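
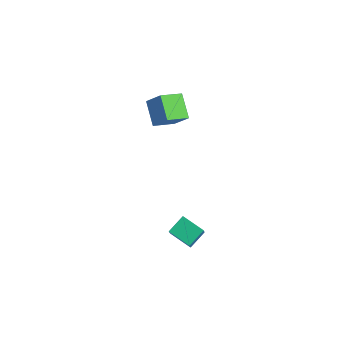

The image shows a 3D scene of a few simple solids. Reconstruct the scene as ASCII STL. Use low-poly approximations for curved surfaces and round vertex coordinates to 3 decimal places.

solid 
facet normal -0.647 -0.172 -0.743
outer loop
vertex -3.905 0.276 2.956
vertex -5.227 0.919 3.96
vertex -3.631 1.742 2.378
endloop
endfacet
facet normal 0.743 -0.361 -0.564
outer loop
vertex -2.653 2.001 3.5
vertex -3.905 0.276 2.956
vertex -3.631 1.742 2.378
endloop
endfacet
facet normal -0.648 -0.171 -0.742
outer loop
vertex -3.631 1.742 2.378
vertex -5.227 0.919 3.96
vertex -4.952 2.385 3.382
endloop
endfacet
facet normal 0.172 0.917 -0.361
outer loop
vertex -4.952 2.385 3.382
vertex -2.653 2.001 3.5
vertex -3.631 1.742 2.378
endloop
endfacet
facet normal -0.172 -0.917 0.361
outer loop
vertex -3.905 0.276 2.956
vertex -4.249 1.178 5.082
vertex -5.227 0.919 3.96
endloop
endfacet
facet normal 0.743 -0.361 -0.563
outer loop
vertex -2.928 0.535 4.078
vertex -3.905 0.276 2.956
vertex -2.653 2.001 3.5
endloop
endfacet
facet normal -0.172 -0.917 0.361
outer loop
vertex -2.928 0.535 4.078
vertex -4.249 1.178 5.082
vertex -3.905 0.276 2.956
endloop
endfacet
facet normal -0.743 0.362 0.564
outer loop
vertex -5.227 0.919 3.96
vertex -4.249 1.178 5.082
vertex -4.952 2.385 3.382
endloop
endfacet
facet normal 0.172 0.917 -0.361
outer loop
vertex -3.975 2.644 4.504
vertex -2.653 2.001 3.5
vertex -4.952 2.385 3.382
endloop
endfacet
facet normal -0.743 0.361 0.564
outer loop
vertex -4.952 2.385 3.382
vertex -4.249 1.178 5.082
vertex -3.975 2.644 4.504
endloop
endfacet
facet normal 0.647 0.171 0.743
outer loop
vertex -3.975 2.644 4.504
vertex -2.928 0.535 4.078
vertex -2.653 2.001 3.5
endloop
endfacet
facet normal 0.648 0.172 0.742
outer loop
vertex -4.249 1.178 5.082
vertex -2.928 0.535 4.078
vertex -3.975 2.644 4.504
endloop
endfacet
facet normal -0.413 0.431 -0.802
outer loop
vertex 2.367 -2.924 1.18
vertex 3.705 -2.585 0.673
vertex 2.413 -4.023 0.565
endloop
endfacet
facet normal -0.910 -0.231 0.345
outer loop
vertex 3.095 -4.735 1.887
vertex 2.367 -2.924 1.18
vertex 2.413 -4.023 0.565
endloop
endfacet
facet normal -0.414 0.432 -0.801
outer loop
vertex 2.413 -4.023 0.565
vertex 3.705 -2.585 0.673
vertex 3.75 -3.683 0.058
endloop
endfacet
facet normal 0.037 -0.872 -0.488
outer loop
vertex 3.75 -3.683 0.058
vertex 3.095 -4.735 1.887
vertex 2.413 -4.023 0.565
endloop
endfacet
facet normal -0.036 0.872 0.488
outer loop
vertex 2.367 -2.924 1.18
vertex 4.387 -3.297 1.995
vertex 3.705 -2.585 0.673
endloop
endfacet
facet normal -0.910 -0.231 0.345
outer loop
vertex 3.05 -3.637 2.502
vertex 2.367 -2.924 1.18
vertex 3.095 -4.735 1.887
endloop
endfacet
facet normal -0.036 0.872 0.489
outer loop
vertex 3.05 -3.637 2.502
vertex 4.387 -3.297 1.995
vertex 2.367 -2.924 1.18
endloop
endfacet
facet normal 0.910 0.231 -0.345
outer loop
vertex 3.705 -2.585 0.673
vertex 4.387 -3.297 1.995
vertex 3.75 -3.683 0.058
endloop
endfacet
facet normal 0.036 -0.872 -0.489
outer loop
vertex 4.433 -4.396 1.38
vertex 3.095 -4.735 1.887
vertex 3.75 -3.683 0.058
endloop
endfacet
facet normal 0.910 0.231 -0.345
outer loop
vertex 3.75 -3.683 0.058
vertex 4.387 -3.297 1.995
vertex 4.433 -4.396 1.38
endloop
endfacet
facet normal 0.413 -0.432 0.802
outer loop
vertex 4.433 -4.396 1.38
vertex 3.05 -3.637 2.502
vertex 3.095 -4.735 1.887
endloop
endfacet
facet normal 0.414 -0.431 0.802
outer loop
vertex 4.387 -3.297 1.995
vertex 3.05 -3.637 2.502
vertex 4.433 -4.396 1.38
endloop
endfacet

endsolid


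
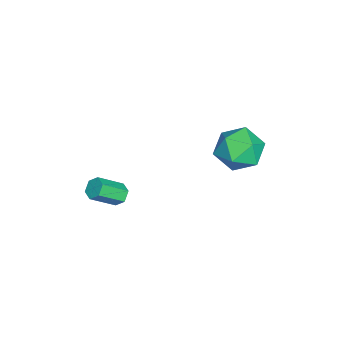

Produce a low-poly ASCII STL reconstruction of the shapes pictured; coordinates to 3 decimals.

solid 
facet normal -0.443 0.653 -0.614
outer loop
vertex -0.503 -0.857 -1.163
vertex -0.897 -0.772 -0.788
vertex -0.443 -0.462 -0.786
endloop
endfacet
facet normal 0.890 0.237 -0.390
outer loop
vertex -0.503 -0.857 -1.163
vertex -0.443 -0.462 -0.786
vertex 0.13 -1.793 -0.286
endloop
endfacet
facet normal 0.889 0.236 -0.392
outer loop
vertex 0.13 -1.793 -0.286
vertex -0.443 -0.462 -0.786
vertex 0.191 -1.397 0.091
endloop
endfacet
facet normal 0.443 -0.653 0.614
outer loop
vertex 0.13 -1.793 -0.286
vertex 0.191 -1.397 0.091
vertex -0.263 -1.708 0.088
endloop
endfacet
facet normal -0.444 0.654 -0.613
outer loop
vertex -0.443 -0.462 -0.786
vertex -0.897 -0.772 -0.788
vertex -0.836 -0.377 -0.411
endloop
endfacet
facet normal 0.541 0.741 0.399
outer loop
vertex -0.443 -0.462 -0.786
vertex -0.836 -0.377 -0.411
vertex 0.191 -1.397 0.091
endloop
endfacet
facet normal 0.541 0.741 0.399
outer loop
vertex 0.191 -1.397 0.091
vertex -0.836 -0.377 -0.411
vertex -0.202 -1.312 0.466
endloop
endfacet
facet normal 0.444 -0.654 0.613
outer loop
vertex 0.191 -1.397 0.091
vertex -0.202 -1.312 0.466
vertex -0.263 -1.708 0.088
endloop
endfacet
facet normal -0.442 0.654 -0.614
outer loop
vertex -0.836 -0.377 -0.411
vertex -0.897 -0.772 -0.788
vertex -1.29 -0.687 -0.414
endloop
endfacet
facet normal -0.349 0.504 0.790
outer loop
vertex -0.836 -0.377 -0.411
vertex -1.29 -0.687 -0.414
vertex -0.202 -1.312 0.466
endloop
endfacet
facet normal -0.350 0.504 0.790
outer loop
vertex -0.202 -1.312 0.466
vertex -1.29 -0.687 -0.414
vertex -0.657 -1.623 0.463
endloop
endfacet
facet normal 0.443 -0.654 0.613
outer loop
vertex -0.202 -1.312 0.466
vertex -0.657 -1.623 0.463
vertex -0.263 -1.708 0.088
endloop
endfacet
facet normal -0.443 0.653 -0.614
outer loop
vertex -1.29 -0.687 -0.414
vertex -0.897 -0.772 -0.788
vertex -1.351 -1.083 -0.791
endloop
endfacet
facet normal -0.890 -0.235 0.391
outer loop
vertex -1.29 -0.687 -0.414
vertex -1.351 -1.083 -0.791
vertex -0.657 -1.623 0.463
endloop
endfacet
facet normal -0.890 -0.237 0.390
outer loop
vertex -0.657 -1.623 0.463
vertex -1.351 -1.083 -0.791
vertex -0.717 -2.018 0.086
endloop
endfacet
facet normal 0.443 -0.653 0.614
outer loop
vertex -0.657 -1.623 0.463
vertex -0.717 -2.018 0.086
vertex -0.263 -1.708 0.088
endloop
endfacet
facet normal -0.444 0.654 -0.613
outer loop
vertex -1.351 -1.083 -0.791
vertex -0.897 -0.772 -0.788
vertex -0.958 -1.168 -1.166
endloop
endfacet
facet normal -0.541 -0.741 -0.399
outer loop
vertex -1.351 -1.083 -0.791
vertex -0.958 -1.168 -1.166
vertex -0.717 -2.018 0.086
endloop
endfacet
facet normal -0.541 -0.741 -0.399
outer loop
vertex -0.717 -2.018 0.086
vertex -0.958 -1.168 -1.166
vertex -0.324 -2.103 -0.289
endloop
endfacet
facet normal 0.444 -0.654 0.613
outer loop
vertex -0.717 -2.018 0.086
vertex -0.324 -2.103 -0.289
vertex -0.263 -1.708 0.088
endloop
endfacet
facet normal -0.443 0.654 -0.613
outer loop
vertex -0.958 -1.168 -1.166
vertex -0.897 -0.772 -0.788
vertex -0.503 -0.857 -1.163
endloop
endfacet
facet normal 0.350 -0.504 -0.790
outer loop
vertex -0.958 -1.168 -1.166
vertex -0.503 -0.857 -1.163
vertex -0.324 -2.103 -0.289
endloop
endfacet
facet normal 0.349 -0.504 -0.790
outer loop
vertex -0.324 -2.103 -0.289
vertex -0.503 -0.857 -1.163
vertex 0.13 -1.793 -0.286
endloop
endfacet
facet normal 0.442 -0.654 0.614
outer loop
vertex -0.324 -2.103 -0.289
vertex 0.13 -1.793 -0.286
vertex -0.263 -1.708 0.088
endloop
endfacet
facet normal -0.804 0.486 0.344
outer loop
vertex -4.365 3.949 0.812
vertex -3.87 4.004 1.891
vertex -3.68 4.875 1.105
endloop
endfacet
facet normal -0.698 0.626 -0.347
outer loop
vertex -4.365 3.949 0.812
vertex -3.68 4.875 1.105
vertex -3.585 4.384 0.028
endloop
endfacet
facet normal -0.711 0.008 -0.703
outer loop
vertex -4.365 3.949 0.812
vertex -3.585 4.384 0.028
vertex -3.716 3.209 0.147
endloop
endfacet
facet normal -0.825 -0.516 -0.231
outer loop
vertex -4.365 3.949 0.812
vertex -3.716 3.209 0.147
vertex -3.892 2.974 1.298
endloop
endfacet
facet normal -0.882 -0.221 0.416
outer loop
vertex -4.365 3.949 0.812
vertex -3.892 2.974 1.298
vertex -3.87 4.004 1.891
endloop
endfacet
facet normal -0.045 0.907 -0.418
outer loop
vertex -3.585 4.384 0.028
vertex -3.68 4.875 1.105
vertex -2.608 4.706 0.622
endloop
endfacet
facet normal -0.216 0.680 0.701
outer loop
vertex -3.68 4.875 1.105
vertex -3.87 4.004 1.891
vertex -2.784 4.471 1.773
endloop
endfacet
facet normal -0.344 -0.463 0.817
outer loop
vertex -3.87 4.004 1.891
vertex -3.892 2.974 1.298
vertex -2.915 3.296 1.892
endloop
endfacet
facet normal -0.252 -0.940 -0.230
outer loop
vertex -3.892 2.974 1.298
vertex -3.716 3.209 0.147
vertex -2.82 2.805 0.815
endloop
endfacet
facet normal -0.068 -0.093 -0.993
outer loop
vertex -3.716 3.209 0.147
vertex -3.585 4.384 0.028
vertex -2.63 3.676 0.029
endloop
endfacet
facet normal 0.825 0.516 0.231
outer loop
vertex -2.135 3.731 1.108
vertex -2.608 4.706 0.622
vertex -2.784 4.471 1.773
endloop
endfacet
facet normal 0.711 -0.008 0.703
outer loop
vertex -2.135 3.731 1.108
vertex -2.784 4.471 1.773
vertex -2.915 3.296 1.892
endloop
endfacet
facet normal 0.698 -0.626 0.347
outer loop
vertex -2.135 3.731 1.108
vertex -2.915 3.296 1.892
vertex -2.82 2.805 0.815
endloop
endfacet
facet normal 0.804 -0.486 -0.344
outer loop
vertex -2.135 3.731 1.108
vertex -2.82 2.805 0.815
vertex -2.63 3.676 0.029
endloop
endfacet
facet normal 0.882 0.221 -0.416
outer loop
vertex -2.135 3.731 1.108
vertex -2.63 3.676 0.029
vertex -2.608 4.706 0.622
endloop
endfacet
facet normal 0.252 0.940 0.230
outer loop
vertex -2.784 4.471 1.773
vertex -2.608 4.706 0.622
vertex -3.68 4.875 1.105
endloop
endfacet
facet normal 0.068 0.093 0.993
outer loop
vertex -2.915 3.296 1.892
vertex -2.784 4.471 1.773
vertex -3.87 4.004 1.891
endloop
endfacet
facet normal 0.045 -0.907 0.418
outer loop
vertex -2.82 2.805 0.815
vertex -2.915 3.296 1.892
vertex -3.892 2.974 1.298
endloop
endfacet
facet normal 0.216 -0.680 -0.701
outer loop
vertex -2.63 3.676 0.029
vertex -2.82 2.805 0.815
vertex -3.716 3.209 0.147
endloop
endfacet
facet normal 0.344 0.463 -0.817
outer loop
vertex -2.608 4.706 0.622
vertex -2.63 3.676 0.029
vertex -3.585 4.384 0.028
endloop
endfacet

endsolid


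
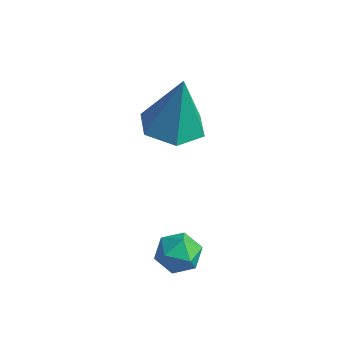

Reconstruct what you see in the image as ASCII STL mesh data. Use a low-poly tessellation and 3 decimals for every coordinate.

solid 
facet normal -0.409 0.289 0.866
outer loop
vertex 0.071 -1.526 0.06
vertex -0.174 -2.2 0.169
vertex 0.481 -2.009 0.415
endloop
endfacet
facet normal 0.174 0.675 0.717
outer loop
vertex 0.071 -1.526 0.06
vertex 0.481 -2.009 0.415
vertex 0.783 -1.566 -0.075
endloop
endfacet
facet normal 0.072 0.994 0.087
outer loop
vertex 0.071 -1.526 0.06
vertex 0.783 -1.566 -0.075
vertex 0.314 -1.484 -0.622
endloop
endfacet
facet normal -0.573 0.805 -0.154
outer loop
vertex 0.071 -1.526 0.06
vertex 0.314 -1.484 -0.622
vertex -0.278 -1.876 -0.471
endloop
endfacet
facet normal -0.870 0.369 0.328
outer loop
vertex 0.071 -1.526 0.06
vertex -0.278 -1.876 -0.471
vertex -0.174 -2.2 0.169
endloop
endfacet
facet normal 0.724 0.227 0.651
outer loop
vertex 0.783 -1.566 -0.075
vertex 0.481 -2.009 0.415
vertex 0.978 -2.264 -0.049
endloop
endfacet
facet normal -0.218 -0.399 0.891
outer loop
vertex 0.481 -2.009 0.415
vertex -0.174 -2.2 0.169
vertex 0.386 -2.656 0.102
endloop
endfacet
facet normal -0.963 -0.268 0.021
outer loop
vertex -0.174 -2.2 0.169
vertex -0.278 -1.876 -0.471
vertex -0.083 -2.574 -0.445
endloop
endfacet
facet normal -0.483 0.438 -0.758
outer loop
vertex -0.278 -1.876 -0.471
vertex 0.314 -1.484 -0.622
vertex 0.219 -2.131 -0.935
endloop
endfacet
facet normal 0.560 0.742 -0.369
outer loop
vertex 0.314 -1.484 -0.622
vertex 0.783 -1.566 -0.075
vertex 0.874 -1.94 -0.689
endloop
endfacet
facet normal 0.573 -0.805 0.154
outer loop
vertex 0.629 -2.614 -0.58
vertex 0.978 -2.264 -0.049
vertex 0.386 -2.656 0.102
endloop
endfacet
facet normal -0.072 -0.994 -0.087
outer loop
vertex 0.629 -2.614 -0.58
vertex 0.386 -2.656 0.102
vertex -0.083 -2.574 -0.445
endloop
endfacet
facet normal -0.174 -0.675 -0.717
outer loop
vertex 0.629 -2.614 -0.58
vertex -0.083 -2.574 -0.445
vertex 0.219 -2.131 -0.935
endloop
endfacet
facet normal 0.409 -0.289 -0.866
outer loop
vertex 0.629 -2.614 -0.58
vertex 0.219 -2.131 -0.935
vertex 0.874 -1.94 -0.689
endloop
endfacet
facet normal 0.870 -0.369 -0.328
outer loop
vertex 0.629 -2.614 -0.58
vertex 0.874 -1.94 -0.689
vertex 0.978 -2.264 -0.049
endloop
endfacet
facet normal 0.483 -0.438 0.758
outer loop
vertex 0.386 -2.656 0.102
vertex 0.978 -2.264 -0.049
vertex 0.481 -2.009 0.415
endloop
endfacet
facet normal -0.560 -0.742 0.369
outer loop
vertex -0.083 -2.574 -0.445
vertex 0.386 -2.656 0.102
vertex -0.174 -2.2 0.169
endloop
endfacet
facet normal -0.724 -0.227 -0.651
outer loop
vertex 0.219 -2.131 -0.935
vertex -0.083 -2.574 -0.445
vertex -0.278 -1.876 -0.471
endloop
endfacet
facet normal 0.218 0.399 -0.891
outer loop
vertex 0.874 -1.94 -0.689
vertex 0.219 -2.131 -0.935
vertex 0.314 -1.484 -0.622
endloop
endfacet
facet normal 0.963 0.268 -0.021
outer loop
vertex 0.978 -2.264 -0.049
vertex 0.874 -1.94 -0.689
vertex 0.783 -1.566 -0.075
endloop
endfacet
facet normal -0.118 -0.102 -0.988
outer loop
vertex -2.005 0.383 1.304
vertex -2.781 1.044 1.328
vertex -1.83 1.38 1.18
endloop
endfacet
facet normal 0.946 -0.129 0.299
outer loop
vertex -2.005 0.383 1.304
vertex -1.83 1.38 1.18
vertex -2.539 1.256 3.372
endloop
endfacet
facet normal -0.117 -0.103 -0.988
outer loop
vertex -1.83 1.38 1.18
vertex -2.781 1.044 1.328
vertex -2.607 2.041 1.203
endloop
endfacet
facet normal 0.632 0.735 0.246
outer loop
vertex -1.83 1.38 1.18
vertex -2.607 2.041 1.203
vertex -2.539 1.256 3.372
endloop
endfacet
facet normal -0.117 -0.103 -0.988
outer loop
vertex -2.607 2.041 1.203
vertex -2.781 1.044 1.328
vertex -3.558 1.704 1.351
endloop
endfacet
facet normal -0.268 0.903 0.335
outer loop
vertex -2.607 2.041 1.203
vertex -3.558 1.704 1.351
vertex -2.539 1.256 3.372
endloop
endfacet
facet normal -0.117 -0.103 -0.988
outer loop
vertex -3.558 1.704 1.351
vertex -2.781 1.044 1.328
vertex -3.733 0.707 1.476
endloop
endfacet
facet normal -0.854 0.210 0.477
outer loop
vertex -3.558 1.704 1.351
vertex -3.733 0.707 1.476
vertex -2.539 1.256 3.372
endloop
endfacet
facet normal -0.117 -0.102 -0.988
outer loop
vertex -3.733 0.707 1.476
vertex -2.781 1.044 1.328
vertex -2.956 0.046 1.452
endloop
endfacet
facet normal -0.540 -0.654 0.530
outer loop
vertex -3.733 0.707 1.476
vertex -2.956 0.046 1.452
vertex -2.539 1.256 3.372
endloop
endfacet
facet normal -0.118 -0.102 -0.988
outer loop
vertex -2.956 0.046 1.452
vertex -2.781 1.044 1.328
vertex -2.005 0.383 1.304
endloop
endfacet
facet normal 0.360 -0.823 0.440
outer loop
vertex -2.956 0.046 1.452
vertex -2.005 0.383 1.304
vertex -2.539 1.256 3.372
endloop
endfacet

endsolid


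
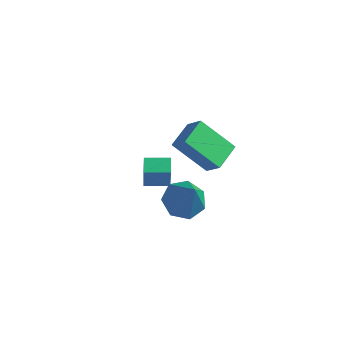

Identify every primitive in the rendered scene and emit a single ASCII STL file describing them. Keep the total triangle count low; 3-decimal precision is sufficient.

solid 
facet normal -0.403 0.280 -0.872
outer loop
vertex -0.625 -1.786 0.21
vertex -1.252 -1.177 0.695
vertex -0.34 -0.977 0.338
endloop
endfacet
facet normal 0.944 -0.319 -0.085
outer loop
vertex -0.625 -1.786 0.21
vertex -0.34 -0.977 0.338
vertex -0.408 -1.763 2.525
endloop
endfacet
facet normal -0.402 0.279 -0.872
outer loop
vertex -0.34 -0.977 0.338
vertex -1.252 -1.177 0.695
vertex -0.742 -0.318 0.734
endloop
endfacet
facet normal 0.884 0.430 0.182
outer loop
vertex -0.34 -0.977 0.338
vertex -0.742 -0.318 0.734
vertex -0.408 -1.763 2.525
endloop
endfacet
facet normal -0.403 0.279 -0.872
outer loop
vertex -0.742 -0.318 0.734
vertex -1.252 -1.177 0.695
vertex -1.528 -0.306 1.101
endloop
endfacet
facet normal 0.278 0.772 0.571
outer loop
vertex -0.742 -0.318 0.734
vertex -1.528 -0.306 1.101
vertex -0.408 -1.763 2.525
endloop
endfacet
facet normal -0.402 0.279 -0.872
outer loop
vertex -1.528 -0.306 1.101
vertex -1.252 -1.177 0.695
vertex -2.107 -0.949 1.162
endloop
endfacet
facet normal -0.417 0.451 0.789
outer loop
vertex -1.528 -0.306 1.101
vertex -2.107 -0.949 1.162
vertex -0.408 -1.763 2.525
endloop
endfacet
facet normal -0.402 0.279 -0.872
outer loop
vertex -2.107 -0.949 1.162
vertex -1.252 -1.177 0.695
vertex -2.042 -1.764 0.871
endloop
endfacet
facet normal -0.680 -0.294 0.672
outer loop
vertex -2.107 -0.949 1.162
vertex -2.042 -1.764 0.871
vertex -0.408 -1.763 2.525
endloop
endfacet
facet normal -0.402 0.280 -0.872
outer loop
vertex -2.042 -1.764 0.871
vertex -1.252 -1.177 0.695
vertex -1.383 -2.137 0.447
endloop
endfacet
facet normal -0.311 -0.899 0.308
outer loop
vertex -2.042 -1.764 0.871
vertex -1.383 -2.137 0.447
vertex -0.408 -1.763 2.525
endloop
endfacet
facet normal -0.402 0.280 -0.872
outer loop
vertex -1.383 -2.137 0.447
vertex -1.252 -1.177 0.695
vertex -0.625 -1.786 0.21
endloop
endfacet
facet normal 0.412 -0.911 -0.030
outer loop
vertex -1.383 -2.137 0.447
vertex -0.625 -1.786 0.21
vertex -0.408 -1.763 2.525
endloop
endfacet
facet normal -0.867 -0.499 0.016
outer loop
vertex -4.09 0.313 -0.274
vertex -4.455 0.957 0.031
vertex -4.525 1.004 -2.252
endloop
endfacet
facet normal 0.456 -0.804 -0.381
outer loop
vertex -3.485 1.603 -2.271
vertex -4.09 0.313 -0.274
vertex -4.525 1.004 -2.252
endloop
endfacet
facet normal -0.866 -0.499 0.016
outer loop
vertex -4.525 1.004 -2.252
vertex -4.455 0.957 0.031
vertex -4.89 1.647 -1.947
endloop
endfacet
facet normal -0.203 0.323 -0.924
outer loop
vertex -4.89 1.647 -1.947
vertex -3.485 1.603 -2.271
vertex -4.525 1.004 -2.252
endloop
endfacet
facet normal 0.203 -0.323 0.924
outer loop
vertex -4.09 0.313 -0.274
vertex -3.415 1.556 0.012
vertex -4.455 0.957 0.031
endloop
endfacet
facet normal 0.457 -0.804 -0.381
outer loop
vertex -3.05 0.913 -0.293
vertex -4.09 0.313 -0.274
vertex -3.485 1.603 -2.271
endloop
endfacet
facet normal 0.203 -0.323 0.924
outer loop
vertex -3.05 0.913 -0.293
vertex -3.415 1.556 0.012
vertex -4.09 0.313 -0.274
endloop
endfacet
facet normal -0.456 0.804 0.381
outer loop
vertex -4.455 0.957 0.031
vertex -3.415 1.556 0.012
vertex -4.89 1.647 -1.947
endloop
endfacet
facet normal -0.203 0.323 -0.924
outer loop
vertex -3.85 2.247 -1.966
vertex -3.485 1.603 -2.271
vertex -4.89 1.647 -1.947
endloop
endfacet
facet normal -0.457 0.804 0.381
outer loop
vertex -4.89 1.647 -1.947
vertex -3.415 1.556 0.012
vertex -3.85 2.247 -1.966
endloop
endfacet
facet normal 0.866 0.499 -0.017
outer loop
vertex -3.85 2.247 -1.966
vertex -3.05 0.913 -0.293
vertex -3.485 1.603 -2.271
endloop
endfacet
facet normal 0.866 0.499 -0.016
outer loop
vertex -3.415 1.556 0.012
vertex -3.05 0.913 -0.293
vertex -3.85 2.247 -1.966
endloop
endfacet
facet normal -0.763 -0.116 0.636
outer loop
vertex -1.36 -0.934 4.706
vertex -1.308 0.37 5.007
vertex -2.109 -0.707 3.85
endloop
endfacet
facet normal -0.039 -0.974 -0.224
outer loop
vertex -0.552 -0.47 2.553
vertex -1.36 -0.934 4.706
vertex -2.109 -0.707 3.85
endloop
endfacet
facet normal -0.763 -0.116 0.636
outer loop
vertex -2.109 -0.707 3.85
vertex -1.308 0.37 5.007
vertex -2.057 0.598 4.15
endloop
endfacet
facet normal -0.645 0.196 -0.739
outer loop
vertex -2.057 0.598 4.15
vertex -0.552 -0.47 2.553
vertex -2.109 -0.707 3.85
endloop
endfacet
facet normal 0.645 -0.196 0.739
outer loop
vertex -1.36 -0.934 4.706
vertex 0.249 0.607 3.71
vertex -1.308 0.37 5.007
endloop
endfacet
facet normal -0.039 -0.974 -0.225
outer loop
vertex 0.197 -0.698 3.41
vertex -1.36 -0.934 4.706
vertex -0.552 -0.47 2.553
endloop
endfacet
facet normal 0.645 -0.196 0.739
outer loop
vertex 0.197 -0.698 3.41
vertex 0.249 0.607 3.71
vertex -1.36 -0.934 4.706
endloop
endfacet
facet normal 0.039 0.974 0.225
outer loop
vertex -1.308 0.37 5.007
vertex 0.249 0.607 3.71
vertex -2.057 0.598 4.15
endloop
endfacet
facet normal -0.645 0.196 -0.739
outer loop
vertex -0.5 0.834 2.854
vertex -0.552 -0.47 2.553
vertex -2.057 0.598 4.15
endloop
endfacet
facet normal 0.039 0.974 0.224
outer loop
vertex -2.057 0.598 4.15
vertex 0.249 0.607 3.71
vertex -0.5 0.834 2.854
endloop
endfacet
facet normal 0.763 0.116 -0.636
outer loop
vertex -0.5 0.834 2.854
vertex 0.197 -0.698 3.41
vertex -0.552 -0.47 2.553
endloop
endfacet
facet normal 0.763 0.116 -0.636
outer loop
vertex 0.249 0.607 3.71
vertex 0.197 -0.698 3.41
vertex -0.5 0.834 2.854
endloop
endfacet

endsolid


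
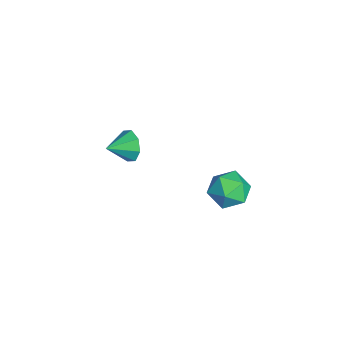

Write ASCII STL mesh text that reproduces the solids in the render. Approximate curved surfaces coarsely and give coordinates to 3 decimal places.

solid 
facet normal -0.396 0.863 -0.314
outer loop
vertex -1.786 -1.63 1.148
vertex -2.048 -2.021 0.404
vertex -2.403 -1.895 1.199
endloop
endfacet
facet normal 0.168 -0.204 0.964
outer loop
vertex -1.786 -1.63 1.148
vertex -2.403 -1.895 1.199
vertex -1.552 -3.099 0.796
endloop
endfacet
facet normal -0.397 0.863 -0.314
outer loop
vertex -2.403 -1.895 1.199
vertex -2.048 -2.021 0.404
vertex -2.812 -2.234 0.784
endloop
endfacet
facet normal -0.361 -0.515 0.777
outer loop
vertex -2.403 -1.895 1.199
vertex -2.812 -2.234 0.784
vertex -1.552 -3.099 0.796
endloop
endfacet
facet normal -0.397 0.863 -0.314
outer loop
vertex -2.812 -2.234 0.784
vertex -2.048 -2.021 0.404
vertex -2.773 -2.448 0.147
endloop
endfacet
facet normal -0.552 -0.800 0.235
outer loop
vertex -2.812 -2.234 0.784
vertex -2.773 -2.448 0.147
vertex -1.552 -3.099 0.796
endloop
endfacet
facet normal -0.397 0.863 -0.314
outer loop
vertex -2.773 -2.448 0.147
vertex -2.048 -2.021 0.404
vertex -2.309 -2.412 -0.34
endloop
endfacet
facet normal -0.292 -0.892 -0.345
outer loop
vertex -2.773 -2.448 0.147
vertex -2.309 -2.412 -0.34
vertex -1.552 -3.099 0.796
endloop
endfacet
facet normal -0.396 0.863 -0.314
outer loop
vertex -2.309 -2.412 -0.34
vertex -2.048 -2.021 0.404
vertex -1.692 -2.147 -0.391
endloop
endfacet
facet normal 0.265 -0.737 -0.622
outer loop
vertex -2.309 -2.412 -0.34
vertex -1.692 -2.147 -0.391
vertex -1.552 -3.099 0.796
endloop
endfacet
facet normal -0.397 0.862 -0.314
outer loop
vertex -1.692 -2.147 -0.391
vertex -2.048 -2.021 0.404
vertex -1.283 -1.808 0.023
endloop
endfacet
facet normal 0.793 -0.426 -0.435
outer loop
vertex -1.692 -2.147 -0.391
vertex -1.283 -1.808 0.023
vertex -1.552 -3.099 0.796
endloop
endfacet
facet normal -0.396 0.863 -0.314
outer loop
vertex -1.283 -1.808 0.023
vertex -2.048 -2.021 0.404
vertex -1.322 -1.594 0.661
endloop
endfacet
facet normal 0.984 -0.141 0.107
outer loop
vertex -1.283 -1.808 0.023
vertex -1.322 -1.594 0.661
vertex -1.552 -3.099 0.796
endloop
endfacet
facet normal -0.396 0.863 -0.314
outer loop
vertex -1.322 -1.594 0.661
vertex -2.048 -2.021 0.404
vertex -1.786 -1.63 1.148
endloop
endfacet
facet normal 0.725 -0.049 0.687
outer loop
vertex -1.322 -1.594 0.661
vertex -1.786 -1.63 1.148
vertex -1.552 -3.099 0.796
endloop
endfacet
facet normal -0.246 0.794 0.556
outer loop
vertex 3.425 2.751 2.676
vertex 2.925 2.143 3.324
vertex 3.913 2.344 3.474
endloop
endfacet
facet normal 0.380 0.897 0.225
outer loop
vertex 3.425 2.751 2.676
vertex 3.913 2.344 3.474
vertex 4.369 2.38 2.562
endloop
endfacet
facet normal 0.271 0.836 -0.478
outer loop
vertex 3.425 2.751 2.676
vertex 4.369 2.38 2.562
vertex 3.661 2.202 1.849
endloop
endfacet
facet normal -0.421 0.696 -0.582
outer loop
vertex 3.425 2.751 2.676
vertex 3.661 2.202 1.849
vertex 2.769 2.056 2.32
endloop
endfacet
facet normal -0.740 0.670 0.057
outer loop
vertex 3.425 2.751 2.676
vertex 2.769 2.056 2.32
vertex 2.925 2.143 3.324
endloop
endfacet
facet normal 0.823 0.375 0.426
outer loop
vertex 4.369 2.38 2.562
vertex 3.913 2.344 3.474
vertex 4.451 1.544 3.14
endloop
endfacet
facet normal -0.188 0.209 0.960
outer loop
vertex 3.913 2.344 3.474
vertex 2.925 2.143 3.324
vertex 3.559 1.398 3.611
endloop
endfacet
facet normal -0.988 0.009 0.153
outer loop
vertex 2.925 2.143 3.324
vertex 2.769 2.056 2.32
vertex 2.851 1.22 2.898
endloop
endfacet
facet normal -0.473 0.049 -0.880
outer loop
vertex 2.769 2.056 2.32
vertex 3.661 2.202 1.849
vertex 3.307 1.256 1.986
endloop
endfacet
facet normal 0.647 0.276 -0.711
outer loop
vertex 3.661 2.202 1.849
vertex 4.369 2.38 2.562
vertex 4.295 1.457 2.136
endloop
endfacet
facet normal 0.421 -0.696 0.582
outer loop
vertex 3.795 0.849 2.784
vertex 4.451 1.544 3.14
vertex 3.559 1.398 3.611
endloop
endfacet
facet normal -0.271 -0.836 0.478
outer loop
vertex 3.795 0.849 2.784
vertex 3.559 1.398 3.611
vertex 2.851 1.22 2.898
endloop
endfacet
facet normal -0.380 -0.897 -0.225
outer loop
vertex 3.795 0.849 2.784
vertex 2.851 1.22 2.898
vertex 3.307 1.256 1.986
endloop
endfacet
facet normal 0.246 -0.794 -0.556
outer loop
vertex 3.795 0.849 2.784
vertex 3.307 1.256 1.986
vertex 4.295 1.457 2.136
endloop
endfacet
facet normal 0.740 -0.670 -0.057
outer loop
vertex 3.795 0.849 2.784
vertex 4.295 1.457 2.136
vertex 4.451 1.544 3.14
endloop
endfacet
facet normal 0.473 -0.049 0.880
outer loop
vertex 3.559 1.398 3.611
vertex 4.451 1.544 3.14
vertex 3.913 2.344 3.474
endloop
endfacet
facet normal -0.647 -0.276 0.711
outer loop
vertex 2.851 1.22 2.898
vertex 3.559 1.398 3.611
vertex 2.925 2.143 3.324
endloop
endfacet
facet normal -0.823 -0.375 -0.426
outer loop
vertex 3.307 1.256 1.986
vertex 2.851 1.22 2.898
vertex 2.769 2.056 2.32
endloop
endfacet
facet normal 0.188 -0.209 -0.960
outer loop
vertex 4.295 1.457 2.136
vertex 3.307 1.256 1.986
vertex 3.661 2.202 1.849
endloop
endfacet
facet normal 0.988 -0.009 -0.153
outer loop
vertex 4.451 1.544 3.14
vertex 4.295 1.457 2.136
vertex 4.369 2.38 2.562
endloop
endfacet

endsolid


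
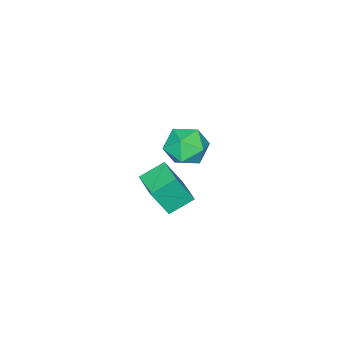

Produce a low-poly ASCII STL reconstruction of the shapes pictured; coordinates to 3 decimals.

solid 
facet normal -0.767 0.454 0.454
outer loop
vertex -1.185 -0.995 -2.561
vertex -0.339 0.311 -2.439
vertex -1.814 -0.434 -4.186
endloop
endfacet
facet normal -0.543 -0.836 -0.079
outer loop
vertex -0.741 -1.071 -4.821
vertex -1.185 -0.995 -2.561
vertex -1.814 -0.434 -4.186
endloop
endfacet
facet normal -0.767 0.454 0.454
outer loop
vertex -1.814 -0.434 -4.186
vertex -0.339 0.311 -2.439
vertex -0.969 0.871 -4.063
endloop
endfacet
facet normal -0.344 0.306 -0.888
outer loop
vertex -0.969 0.871 -4.063
vertex -0.741 -1.071 -4.821
vertex -1.814 -0.434 -4.186
endloop
endfacet
facet normal 0.344 -0.306 0.888
outer loop
vertex -1.185 -0.995 -2.561
vertex 0.734 -0.326 -3.074
vertex -0.339 0.311 -2.439
endloop
endfacet
facet normal -0.542 -0.837 -0.078
outer loop
vertex -0.111 -1.631 -3.197
vertex -1.185 -0.995 -2.561
vertex -0.741 -1.071 -4.821
endloop
endfacet
facet normal 0.344 -0.306 0.888
outer loop
vertex -0.111 -1.631 -3.197
vertex 0.734 -0.326 -3.074
vertex -1.185 -0.995 -2.561
endloop
endfacet
facet normal 0.543 0.836 0.078
outer loop
vertex -0.339 0.311 -2.439
vertex 0.734 -0.326 -3.074
vertex -0.969 0.871 -4.063
endloop
endfacet
facet normal -0.344 0.306 -0.888
outer loop
vertex 0.105 0.235 -4.699
vertex -0.741 -1.071 -4.821
vertex -0.969 0.871 -4.063
endloop
endfacet
facet normal 0.542 0.837 0.079
outer loop
vertex -0.969 0.871 -4.063
vertex 0.734 -0.326 -3.074
vertex 0.105 0.235 -4.699
endloop
endfacet
facet normal 0.767 -0.454 -0.454
outer loop
vertex 0.105 0.235 -4.699
vertex -0.111 -1.631 -3.197
vertex -0.741 -1.071 -4.821
endloop
endfacet
facet normal 0.767 -0.454 -0.454
outer loop
vertex 0.734 -0.326 -3.074
vertex -0.111 -1.631 -3.197
vertex 0.105 0.235 -4.699
endloop
endfacet
facet normal 0.082 0.541 0.837
outer loop
vertex 1.022 2.763 2.001
vertex 0.407 2.021 2.54
vertex 1.505 1.908 2.506
endloop
endfacet
facet normal 0.658 0.622 0.425
outer loop
vertex 1.022 2.763 2.001
vertex 1.505 1.908 2.506
vertex 1.85 2.226 1.506
endloop
endfacet
facet normal 0.442 0.873 -0.208
outer loop
vertex 1.022 2.763 2.001
vertex 1.85 2.226 1.506
vertex 0.965 2.535 0.922
endloop
endfacet
facet normal -0.267 0.946 -0.186
outer loop
vertex 1.022 2.763 2.001
vertex 0.965 2.535 0.922
vertex 0.074 2.409 1.561
endloop
endfacet
facet normal -0.490 0.740 0.460
outer loop
vertex 1.022 2.763 2.001
vertex 0.074 2.409 1.561
vertex 0.407 2.021 2.54
endloop
endfacet
facet normal 0.947 -0.022 0.320
outer loop
vertex 1.85 2.226 1.506
vertex 1.505 1.908 2.506
vertex 1.746 1.151 1.739
endloop
endfacet
facet normal 0.015 -0.154 0.988
outer loop
vertex 1.505 1.908 2.506
vertex 0.407 2.021 2.54
vertex 0.855 1.025 2.378
endloop
endfacet
facet normal -0.911 0.170 0.377
outer loop
vertex 0.407 2.021 2.54
vertex 0.074 2.409 1.561
vertex -0.03 1.334 1.794
endloop
endfacet
facet normal -0.550 0.502 -0.668
outer loop
vertex 0.074 2.409 1.561
vertex 0.965 2.535 0.922
vertex 0.315 1.652 0.794
endloop
endfacet
facet normal 0.598 0.384 -0.704
outer loop
vertex 0.965 2.535 0.922
vertex 1.85 2.226 1.506
vertex 1.413 1.539 0.76
endloop
endfacet
facet normal 0.267 -0.946 0.186
outer loop
vertex 0.798 0.797 1.299
vertex 1.746 1.151 1.739
vertex 0.855 1.025 2.378
endloop
endfacet
facet normal -0.442 -0.873 0.208
outer loop
vertex 0.798 0.797 1.299
vertex 0.855 1.025 2.378
vertex -0.03 1.334 1.794
endloop
endfacet
facet normal -0.658 -0.622 -0.425
outer loop
vertex 0.798 0.797 1.299
vertex -0.03 1.334 1.794
vertex 0.315 1.652 0.794
endloop
endfacet
facet normal -0.082 -0.541 -0.837
outer loop
vertex 0.798 0.797 1.299
vertex 0.315 1.652 0.794
vertex 1.413 1.539 0.76
endloop
endfacet
facet normal 0.490 -0.740 -0.460
outer loop
vertex 0.798 0.797 1.299
vertex 1.413 1.539 0.76
vertex 1.746 1.151 1.739
endloop
endfacet
facet normal 0.550 -0.502 0.668
outer loop
vertex 0.855 1.025 2.378
vertex 1.746 1.151 1.739
vertex 1.505 1.908 2.506
endloop
endfacet
facet normal -0.598 -0.384 0.704
outer loop
vertex -0.03 1.334 1.794
vertex 0.855 1.025 2.378
vertex 0.407 2.021 2.54
endloop
endfacet
facet normal -0.947 0.022 -0.320
outer loop
vertex 0.315 1.652 0.794
vertex -0.03 1.334 1.794
vertex 0.074 2.409 1.561
endloop
endfacet
facet normal -0.015 0.154 -0.988
outer loop
vertex 1.413 1.539 0.76
vertex 0.315 1.652 0.794
vertex 0.965 2.535 0.922
endloop
endfacet
facet normal 0.911 -0.170 -0.377
outer loop
vertex 1.746 1.151 1.739
vertex 1.413 1.539 0.76
vertex 1.85 2.226 1.506
endloop
endfacet

endsolid


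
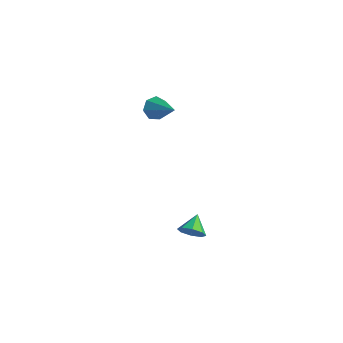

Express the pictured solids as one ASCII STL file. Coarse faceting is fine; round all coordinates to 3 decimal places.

solid 
facet normal 0.545 -0.687 -0.481
outer loop
vertex 4.445 0.753 -0.785
vertex 4.144 0.924 -1.37
vertex 4.699 1.131 -1.037
endloop
endfacet
facet normal 0.301 0.381 0.874
outer loop
vertex 4.445 0.753 -0.785
vertex 4.699 1.131 -1.037
vertex 3.576 1.636 -0.87
endloop
endfacet
facet normal 0.545 -0.686 -0.482
outer loop
vertex 4.699 1.131 -1.037
vertex 4.144 0.924 -1.37
vertex 4.627 1.388 -1.484
endloop
endfacet
facet normal 0.425 0.813 0.399
outer loop
vertex 4.699 1.131 -1.037
vertex 4.627 1.388 -1.484
vertex 3.576 1.636 -0.87
endloop
endfacet
facet normal 0.546 -0.686 -0.481
outer loop
vertex 4.627 1.388 -1.484
vertex 4.144 0.924 -1.37
vertex 4.273 1.373 -1.864
endloop
endfacet
facet normal 0.135 0.977 -0.164
outer loop
vertex 4.627 1.388 -1.484
vertex 4.273 1.373 -1.864
vertex 3.576 1.636 -0.87
endloop
endfacet
facet normal 0.545 -0.686 -0.481
outer loop
vertex 4.273 1.373 -1.864
vertex 4.144 0.924 -1.37
vertex 3.842 1.095 -1.956
endloop
endfacet
facet normal -0.398 0.778 -0.485
outer loop
vertex 4.273 1.373 -1.864
vertex 3.842 1.095 -1.956
vertex 3.576 1.636 -0.87
endloop
endfacet
facet normal 0.547 -0.685 -0.482
outer loop
vertex 3.842 1.095 -1.956
vertex 4.144 0.924 -1.37
vertex 3.589 0.716 -1.704
endloop
endfacet
facet normal -0.866 0.328 -0.376
outer loop
vertex 3.842 1.095 -1.956
vertex 3.589 0.716 -1.704
vertex 3.576 1.636 -0.87
endloop
endfacet
facet normal 0.546 -0.686 -0.481
outer loop
vertex 3.589 0.716 -1.704
vertex 4.144 0.924 -1.37
vertex 3.66 0.459 -1.257
endloop
endfacet
facet normal -0.990 -0.103 0.098
outer loop
vertex 3.589 0.716 -1.704
vertex 3.66 0.459 -1.257
vertex 3.576 1.636 -0.87
endloop
endfacet
facet normal 0.546 -0.685 -0.483
outer loop
vertex 3.66 0.459 -1.257
vertex 4.144 0.924 -1.37
vertex 4.015 0.474 -0.877
endloop
endfacet
facet normal -0.699 -0.268 0.663
outer loop
vertex 3.66 0.459 -1.257
vertex 4.015 0.474 -0.877
vertex 3.576 1.636 -0.87
endloop
endfacet
facet normal 0.547 -0.685 -0.482
outer loop
vertex 4.015 0.474 -0.877
vertex 4.144 0.924 -1.37
vertex 4.445 0.753 -0.785
endloop
endfacet
facet normal -0.166 -0.069 0.984
outer loop
vertex 4.015 0.474 -0.877
vertex 4.445 0.753 -0.785
vertex 3.576 1.636 -0.87
endloop
endfacet
facet normal -0.859 -0.062 -0.508
outer loop
vertex -2.412 3.557 0.711
vertex -2.762 3.536 1.306
vertex -2.581 4.087 0.932
endloop
endfacet
facet normal 0.690 0.455 -0.563
outer loop
vertex -2.412 3.557 0.711
vertex -2.581 4.087 0.932
vertex -1.258 3.644 2.194
endloop
endfacet
facet normal -0.859 -0.062 -0.508
outer loop
vertex -2.581 4.087 0.932
vertex -2.762 3.536 1.306
vertex -2.886 4.203 1.434
endloop
endfacet
facet normal 0.332 0.943 -0.017
outer loop
vertex -2.581 4.087 0.932
vertex -2.886 4.203 1.434
vertex -1.258 3.644 2.194
endloop
endfacet
facet normal -0.859 -0.062 -0.508
outer loop
vertex -2.886 4.203 1.434
vertex -2.762 3.536 1.306
vertex -3.098 3.816 1.84
endloop
endfacet
facet normal -0.060 0.738 0.672
outer loop
vertex -2.886 4.203 1.434
vertex -3.098 3.816 1.84
vertex -1.258 3.644 2.194
endloop
endfacet
facet normal -0.859 -0.063 -0.508
outer loop
vertex -3.098 3.816 1.84
vertex -2.762 3.536 1.306
vertex -3.056 3.218 1.843
endloop
endfacet
facet normal -0.190 -0.008 0.982
outer loop
vertex -3.098 3.816 1.84
vertex -3.056 3.218 1.843
vertex -1.258 3.644 2.194
endloop
endfacet
facet normal -0.860 -0.060 -0.507
outer loop
vertex -3.056 3.218 1.843
vertex -2.762 3.536 1.306
vertex -2.794 2.86 1.441
endloop
endfacet
facet normal 0.041 -0.733 0.679
outer loop
vertex -3.056 3.218 1.843
vertex -2.794 2.86 1.441
vertex -1.258 3.644 2.194
endloop
endfacet
facet normal -0.859 -0.061 -0.508
outer loop
vertex -2.794 2.86 1.441
vertex -2.762 3.536 1.306
vertex -2.507 3.011 0.938
endloop
endfacet
facet normal 0.457 -0.889 -0.006
outer loop
vertex -2.794 2.86 1.441
vertex -2.507 3.011 0.938
vertex -1.258 3.644 2.194
endloop
endfacet
facet normal -0.859 -0.062 -0.508
outer loop
vertex -2.507 3.011 0.938
vertex -2.762 3.536 1.306
vertex -2.412 3.557 0.711
endloop
endfacet
facet normal 0.746 -0.362 -0.559
outer loop
vertex -2.507 3.011 0.938
vertex -2.412 3.557 0.711
vertex -1.258 3.644 2.194
endloop
endfacet

endsolid


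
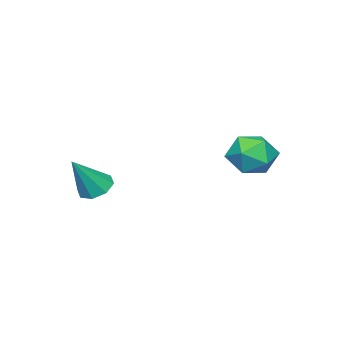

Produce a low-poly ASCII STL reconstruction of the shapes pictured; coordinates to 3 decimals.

solid 
facet normal -0.958 0.239 0.161
outer loop
vertex -1.808 2.233 2.941
vertex -1.623 2.307 3.931
vertex -1.521 3.117 3.336
endloop
endfacet
facet normal -0.745 0.458 -0.484
outer loop
vertex -1.808 2.233 2.941
vertex -1.521 3.117 3.336
vertex -1.137 2.81 2.455
endloop
endfacet
facet normal -0.518 -0.112 -0.848
outer loop
vertex -1.808 2.233 2.941
vertex -1.137 2.81 2.455
vertex -1.002 1.811 2.504
endloop
endfacet
facet normal -0.590 -0.685 -0.428
outer loop
vertex -1.808 2.233 2.941
vertex -1.002 1.811 2.504
vertex -1.302 1.5 3.416
endloop
endfacet
facet normal -0.862 -0.468 0.196
outer loop
vertex -1.808 2.233 2.941
vertex -1.302 1.5 3.416
vertex -1.623 2.307 3.931
endloop
endfacet
facet normal -0.190 0.899 -0.396
outer loop
vertex -1.137 2.81 2.455
vertex -1.521 3.117 3.336
vertex -0.538 3.24 3.144
endloop
endfacet
facet normal -0.534 0.543 0.648
outer loop
vertex -1.521 3.117 3.336
vertex -1.623 2.307 3.931
vertex -0.838 2.929 4.056
endloop
endfacet
facet normal -0.379 -0.600 0.704
outer loop
vertex -1.623 2.307 3.931
vertex -1.302 1.5 3.416
vertex -0.703 1.93 4.105
endloop
endfacet
facet normal 0.059 -0.951 -0.305
outer loop
vertex -1.302 1.5 3.416
vertex -1.002 1.811 2.504
vertex -0.319 1.623 3.224
endloop
endfacet
facet normal 0.176 -0.024 -0.984
outer loop
vertex -1.002 1.811 2.504
vertex -1.137 2.81 2.455
vertex -0.217 2.433 2.629
endloop
endfacet
facet normal 0.590 0.685 0.428
outer loop
vertex -0.032 2.507 3.619
vertex -0.538 3.24 3.144
vertex -0.838 2.929 4.056
endloop
endfacet
facet normal 0.518 0.112 0.848
outer loop
vertex -0.032 2.507 3.619
vertex -0.838 2.929 4.056
vertex -0.703 1.93 4.105
endloop
endfacet
facet normal 0.745 -0.458 0.484
outer loop
vertex -0.032 2.507 3.619
vertex -0.703 1.93 4.105
vertex -0.319 1.623 3.224
endloop
endfacet
facet normal 0.958 -0.239 -0.161
outer loop
vertex -0.032 2.507 3.619
vertex -0.319 1.623 3.224
vertex -0.217 2.433 2.629
endloop
endfacet
facet normal 0.862 0.468 -0.196
outer loop
vertex -0.032 2.507 3.619
vertex -0.217 2.433 2.629
vertex -0.538 3.24 3.144
endloop
endfacet
facet normal -0.059 0.951 0.305
outer loop
vertex -0.838 2.929 4.056
vertex -0.538 3.24 3.144
vertex -1.521 3.117 3.336
endloop
endfacet
facet normal -0.176 0.024 0.984
outer loop
vertex -0.703 1.93 4.105
vertex -0.838 2.929 4.056
vertex -1.623 2.307 3.931
endloop
endfacet
facet normal 0.190 -0.899 0.396
outer loop
vertex -0.319 1.623 3.224
vertex -0.703 1.93 4.105
vertex -1.302 1.5 3.416
endloop
endfacet
facet normal 0.534 -0.543 -0.648
outer loop
vertex -0.217 2.433 2.629
vertex -0.319 1.623 3.224
vertex -1.002 1.811 2.504
endloop
endfacet
facet normal 0.379 0.600 -0.704
outer loop
vertex -0.538 3.24 3.144
vertex -0.217 2.433 2.629
vertex -1.137 2.81 2.455
endloop
endfacet
facet normal -0.568 0.139 -0.811
outer loop
vertex 3.492 -1.189 1.773
vertex 2.936 -1.469 2.114
vertex 3.202 -0.815 2.04
endloop
endfacet
facet normal 0.787 0.617 -0.010
outer loop
vertex 3.492 -1.189 1.773
vertex 3.202 -0.815 2.04
vertex 3.924 -1.711 3.526
endloop
endfacet
facet normal -0.567 0.139 -0.812
outer loop
vertex 3.202 -0.815 2.04
vertex 2.936 -1.469 2.114
vertex 2.756 -0.825 2.35
endloop
endfacet
facet normal 0.260 0.878 0.403
outer loop
vertex 3.202 -0.815 2.04
vertex 2.756 -0.825 2.35
vertex 3.924 -1.711 3.526
endloop
endfacet
facet normal -0.568 0.139 -0.811
outer loop
vertex 2.756 -0.825 2.35
vertex 2.936 -1.469 2.114
vertex 2.416 -1.212 2.522
endloop
endfacet
facet normal -0.300 0.595 0.746
outer loop
vertex 2.756 -0.825 2.35
vertex 2.416 -1.212 2.522
vertex 3.924 -1.711 3.526
endloop
endfacet
facet normal -0.568 0.139 -0.811
outer loop
vertex 2.416 -1.212 2.522
vertex 2.936 -1.469 2.114
vertex 2.38 -1.75 2.455
endloop
endfacet
facet normal -0.568 -0.064 0.821
outer loop
vertex 2.416 -1.212 2.522
vertex 2.38 -1.75 2.455
vertex 3.924 -1.711 3.526
endloop
endfacet
facet normal -0.568 0.139 -0.811
outer loop
vertex 2.38 -1.75 2.455
vertex 2.936 -1.469 2.114
vertex 2.67 -2.124 2.188
endloop
endfacet
facet normal -0.386 -0.715 0.583
outer loop
vertex 2.38 -1.75 2.455
vertex 2.67 -2.124 2.188
vertex 3.924 -1.711 3.526
endloop
endfacet
facet normal -0.567 0.139 -0.812
outer loop
vertex 2.67 -2.124 2.188
vertex 2.936 -1.469 2.114
vertex 3.116 -2.114 1.878
endloop
endfacet
facet normal 0.140 -0.975 0.170
outer loop
vertex 2.67 -2.124 2.188
vertex 3.116 -2.114 1.878
vertex 3.924 -1.711 3.526
endloop
endfacet
facet normal -0.567 0.139 -0.812
outer loop
vertex 3.116 -2.114 1.878
vertex 2.936 -1.469 2.114
vertex 3.457 -1.727 1.706
endloop
endfacet
facet normal 0.699 -0.693 -0.173
outer loop
vertex 3.116 -2.114 1.878
vertex 3.457 -1.727 1.706
vertex 3.924 -1.711 3.526
endloop
endfacet
facet normal -0.567 0.138 -0.812
outer loop
vertex 3.457 -1.727 1.706
vertex 2.936 -1.469 2.114
vertex 3.492 -1.189 1.773
endloop
endfacet
facet normal 0.968 -0.032 -0.248
outer loop
vertex 3.457 -1.727 1.706
vertex 3.492 -1.189 1.773
vertex 3.924 -1.711 3.526
endloop
endfacet

endsolid


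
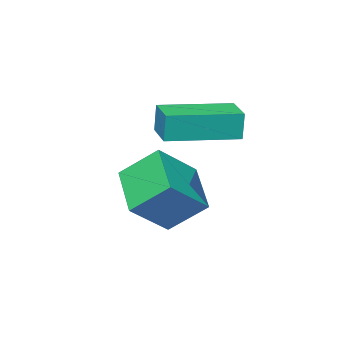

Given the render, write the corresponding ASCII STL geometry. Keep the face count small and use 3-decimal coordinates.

solid 
facet normal -0.758 0.140 -0.637
outer loop
vertex 0.088 -2.669 -4.124
vertex -0.543 -1.757 -3.174
vertex 0.958 -1.301 -4.859
endloop
endfacet
facet normal 0.432 -0.624 -0.651
outer loop
vertex 2.163 -1.523 -3.846
vertex 0.088 -2.669 -4.124
vertex 0.958 -1.301 -4.859
endloop
endfacet
facet normal -0.758 0.140 -0.637
outer loop
vertex 0.958 -1.301 -4.859
vertex -0.543 -1.757 -3.174
vertex 0.327 -0.389 -3.909
endloop
endfacet
facet normal 0.489 0.768 -0.413
outer loop
vertex 0.327 -0.389 -3.909
vertex 2.163 -1.523 -3.846
vertex 0.958 -1.301 -4.859
endloop
endfacet
facet normal -0.489 -0.768 0.413
outer loop
vertex 0.088 -2.669 -4.124
vertex 0.662 -1.979 -2.161
vertex -0.543 -1.757 -3.174
endloop
endfacet
facet normal 0.432 -0.624 -0.651
outer loop
vertex 1.293 -2.891 -3.111
vertex 0.088 -2.669 -4.124
vertex 2.163 -1.523 -3.846
endloop
endfacet
facet normal -0.489 -0.768 0.413
outer loop
vertex 1.293 -2.891 -3.111
vertex 0.662 -1.979 -2.161
vertex 0.088 -2.669 -4.124
endloop
endfacet
facet normal -0.432 0.624 0.651
outer loop
vertex -0.543 -1.757 -3.174
vertex 0.662 -1.979 -2.161
vertex 0.327 -0.389 -3.909
endloop
endfacet
facet normal 0.489 0.768 -0.413
outer loop
vertex 1.532 -0.611 -2.896
vertex 2.163 -1.523 -3.846
vertex 0.327 -0.389 -3.909
endloop
endfacet
facet normal -0.432 0.624 0.651
outer loop
vertex 0.327 -0.389 -3.909
vertex 0.662 -1.979 -2.161
vertex 1.532 -0.611 -2.896
endloop
endfacet
facet normal 0.758 -0.140 0.637
outer loop
vertex 1.532 -0.611 -2.896
vertex 1.293 -2.891 -3.111
vertex 2.163 -1.523 -3.846
endloop
endfacet
facet normal 0.758 -0.140 0.637
outer loop
vertex 0.662 -1.979 -2.161
vertex 1.293 -2.891 -3.111
vertex 1.532 -0.611 -2.896
endloop
endfacet
facet normal -0.502 -0.864 0.019
outer loop
vertex 0.924 -1.786 -0.387
vertex -0.916 -0.719 -0.504
vertex 0.958 -1.826 -1.296
endloop
endfacet
facet normal 0.864 -0.501 0.054
outer loop
vertex 1.496 -0.901 -1.316
vertex 0.924 -1.786 -0.387
vertex 0.958 -1.826 -1.296
endloop
endfacet
facet normal -0.503 -0.864 0.019
outer loop
vertex 0.958 -1.826 -1.296
vertex -0.916 -0.719 -0.504
vertex -0.881 -0.759 -1.413
endloop
endfacet
facet normal 0.038 -0.044 -0.998
outer loop
vertex -0.881 -0.759 -1.413
vertex 1.496 -0.901 -1.316
vertex 0.958 -1.826 -1.296
endloop
endfacet
facet normal -0.038 0.044 0.998
outer loop
vertex 0.924 -1.786 -0.387
vertex -0.378 0.206 -0.524
vertex -0.916 -0.719 -0.504
endloop
endfacet
facet normal 0.864 -0.500 0.055
outer loop
vertex 1.461 -0.861 -0.407
vertex 0.924 -1.786 -0.387
vertex 1.496 -0.901 -1.316
endloop
endfacet
facet normal -0.038 0.044 0.998
outer loop
vertex 1.461 -0.861 -0.407
vertex -0.378 0.206 -0.524
vertex 0.924 -1.786 -0.387
endloop
endfacet
facet normal -0.864 0.501 -0.055
outer loop
vertex -0.916 -0.719 -0.504
vertex -0.378 0.206 -0.524
vertex -0.881 -0.759 -1.413
endloop
endfacet
facet normal 0.038 -0.044 -0.998
outer loop
vertex -0.344 0.166 -1.433
vertex 1.496 -0.901 -1.316
vertex -0.881 -0.759 -1.413
endloop
endfacet
facet normal -0.864 0.500 -0.054
outer loop
vertex -0.881 -0.759 -1.413
vertex -0.378 0.206 -0.524
vertex -0.344 0.166 -1.433
endloop
endfacet
facet normal 0.502 0.864 -0.019
outer loop
vertex -0.344 0.166 -1.433
vertex 1.461 -0.861 -0.407
vertex 1.496 -0.901 -1.316
endloop
endfacet
facet normal 0.503 0.864 -0.019
outer loop
vertex -0.378 0.206 -0.524
vertex 1.461 -0.861 -0.407
vertex -0.344 0.166 -1.433
endloop
endfacet

endsolid


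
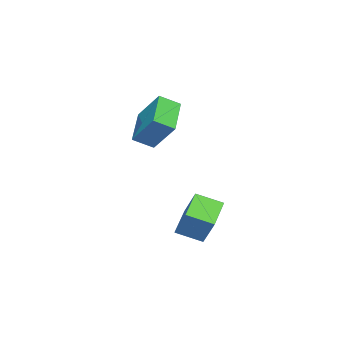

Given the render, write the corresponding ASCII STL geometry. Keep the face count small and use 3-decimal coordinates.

solid 
facet normal -0.917 -0.143 0.371
outer loop
vertex 1.728 -1.025 0.236
vertex 1.426 -0.098 -0.154
vertex 1.382 -1.59 -0.836
endloop
endfacet
facet normal 0.287 -0.882 0.372
outer loop
vertex 2.594 -1.402 -1.326
vertex 1.728 -1.025 0.236
vertex 1.382 -1.59 -0.836
endloop
endfacet
facet normal -0.918 -0.142 0.370
outer loop
vertex 1.382 -1.59 -0.836
vertex 1.426 -0.098 -0.154
vertex 1.081 -0.663 -1.227
endloop
endfacet
facet normal -0.274 -0.448 -0.851
outer loop
vertex 1.081 -0.663 -1.227
vertex 2.594 -1.402 -1.326
vertex 1.382 -1.59 -0.836
endloop
endfacet
facet normal 0.275 0.448 0.851
outer loop
vertex 1.728 -1.025 0.236
vertex 2.638 0.09 -0.644
vertex 1.426 -0.098 -0.154
endloop
endfacet
facet normal 0.287 -0.883 0.372
outer loop
vertex 2.939 -0.837 -0.253
vertex 1.728 -1.025 0.236
vertex 2.594 -1.402 -1.326
endloop
endfacet
facet normal 0.274 0.448 0.851
outer loop
vertex 2.939 -0.837 -0.253
vertex 2.638 0.09 -0.644
vertex 1.728 -1.025 0.236
endloop
endfacet
facet normal -0.287 0.883 -0.372
outer loop
vertex 1.426 -0.098 -0.154
vertex 2.638 0.09 -0.644
vertex 1.081 -0.663 -1.227
endloop
endfacet
facet normal -0.274 -0.447 -0.851
outer loop
vertex 2.292 -0.475 -1.716
vertex 2.594 -1.402 -1.326
vertex 1.081 -0.663 -1.227
endloop
endfacet
facet normal -0.287 0.882 -0.372
outer loop
vertex 1.081 -0.663 -1.227
vertex 2.638 0.09 -0.644
vertex 2.292 -0.475 -1.716
endloop
endfacet
facet normal 0.918 0.143 -0.370
outer loop
vertex 2.292 -0.475 -1.716
vertex 2.939 -0.837 -0.253
vertex 2.594 -1.402 -1.326
endloop
endfacet
facet normal 0.918 0.142 -0.371
outer loop
vertex 2.638 0.09 -0.644
vertex 2.939 -0.837 -0.253
vertex 2.292 -0.475 -1.716
endloop
endfacet
facet normal -0.477 0.731 -0.488
outer loop
vertex -0.165 -2.449 3.602
vertex 1.164 -2.039 2.917
vertex -0.459 -3.406 2.458
endloop
endfacet
facet normal -0.857 -0.265 0.442
outer loop
vertex -0.044 -4.041 2.883
vertex -0.165 -2.449 3.602
vertex -0.459 -3.406 2.458
endloop
endfacet
facet normal -0.478 0.731 -0.488
outer loop
vertex -0.459 -3.406 2.458
vertex 1.164 -2.039 2.917
vertex 0.869 -2.995 1.773
endloop
endfacet
facet normal -0.193 -0.630 -0.752
outer loop
vertex 0.869 -2.995 1.773
vertex -0.044 -4.041 2.883
vertex -0.459 -3.406 2.458
endloop
endfacet
facet normal 0.193 0.630 0.752
outer loop
vertex -0.165 -2.449 3.602
vertex 1.579 -2.674 3.342
vertex 1.164 -2.039 2.917
endloop
endfacet
facet normal -0.857 -0.265 0.442
outer loop
vertex 0.251 -3.085 4.027
vertex -0.165 -2.449 3.602
vertex -0.044 -4.041 2.883
endloop
endfacet
facet normal 0.193 0.629 0.753
outer loop
vertex 0.251 -3.085 4.027
vertex 1.579 -2.674 3.342
vertex -0.165 -2.449 3.602
endloop
endfacet
facet normal 0.857 0.264 -0.442
outer loop
vertex 1.164 -2.039 2.917
vertex 1.579 -2.674 3.342
vertex 0.869 -2.995 1.773
endloop
endfacet
facet normal -0.194 -0.630 -0.752
outer loop
vertex 1.285 -3.631 2.198
vertex -0.044 -4.041 2.883
vertex 0.869 -2.995 1.773
endloop
endfacet
facet normal 0.857 0.265 -0.442
outer loop
vertex 0.869 -2.995 1.773
vertex 1.579 -2.674 3.342
vertex 1.285 -3.631 2.198
endloop
endfacet
facet normal 0.477 -0.731 0.488
outer loop
vertex 1.285 -3.631 2.198
vertex 0.251 -3.085 4.027
vertex -0.044 -4.041 2.883
endloop
endfacet
facet normal 0.478 -0.730 0.488
outer loop
vertex 1.579 -2.674 3.342
vertex 0.251 -3.085 4.027
vertex 1.285 -3.631 2.198
endloop
endfacet

endsolid


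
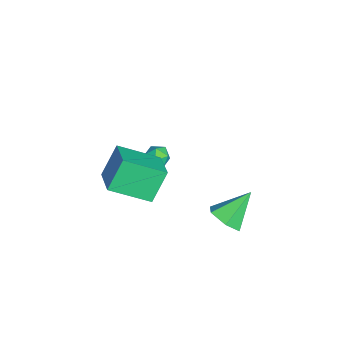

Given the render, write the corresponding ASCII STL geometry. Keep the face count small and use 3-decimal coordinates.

solid 
facet normal -0.085 0.540 0.837
outer loop
vertex -3.522 -0.838 0.205
vertex -3.111 -1.243 0.508
vertex -2.881 -0.72 0.194
endloop
endfacet
facet normal -0.171 0.951 0.259
outer loop
vertex -3.522 -0.838 0.205
vertex -2.881 -0.72 0.194
vertex -3.237 -0.637 -0.346
endloop
endfacet
facet normal -0.715 0.689 -0.118
outer loop
vertex -3.522 -0.838 0.205
vertex -3.237 -0.637 -0.346
vertex -3.688 -1.108 -0.364
endloop
endfacet
facet normal -0.967 0.117 0.226
outer loop
vertex -3.522 -0.838 0.205
vertex -3.688 -1.108 -0.364
vertex -3.61 -1.482 0.163
endloop
endfacet
facet normal -0.577 0.026 0.817
outer loop
vertex -3.522 -0.838 0.205
vertex -3.61 -1.482 0.163
vertex -3.111 -1.243 0.508
endloop
endfacet
facet normal 0.420 0.897 -0.139
outer loop
vertex -3.237 -0.637 -0.346
vertex -2.881 -0.72 0.194
vertex -2.65 -0.918 -0.383
endloop
endfacet
facet normal 0.559 0.232 0.796
outer loop
vertex -2.881 -0.72 0.194
vertex -3.111 -1.243 0.508
vertex -2.572 -1.292 0.144
endloop
endfacet
facet normal -0.240 -0.601 0.763
outer loop
vertex -3.111 -1.243 0.508
vertex -3.61 -1.482 0.163
vertex -3.023 -1.763 0.126
endloop
endfacet
facet normal -0.870 -0.453 -0.193
outer loop
vertex -3.61 -1.482 0.163
vertex -3.688 -1.108 -0.364
vertex -3.379 -1.68 -0.414
endloop
endfacet
facet normal -0.463 0.472 -0.750
outer loop
vertex -3.688 -1.108 -0.364
vertex -3.237 -0.637 -0.346
vertex -3.149 -1.157 -0.728
endloop
endfacet
facet normal 0.967 -0.117 -0.226
outer loop
vertex -2.738 -1.562 -0.425
vertex -2.65 -0.918 -0.383
vertex -2.572 -1.292 0.144
endloop
endfacet
facet normal 0.715 -0.689 0.118
outer loop
vertex -2.738 -1.562 -0.425
vertex -2.572 -1.292 0.144
vertex -3.023 -1.763 0.126
endloop
endfacet
facet normal 0.171 -0.951 -0.259
outer loop
vertex -2.738 -1.562 -0.425
vertex -3.023 -1.763 0.126
vertex -3.379 -1.68 -0.414
endloop
endfacet
facet normal 0.085 -0.540 -0.837
outer loop
vertex -2.738 -1.562 -0.425
vertex -3.379 -1.68 -0.414
vertex -3.149 -1.157 -0.728
endloop
endfacet
facet normal 0.577 -0.026 -0.817
outer loop
vertex -2.738 -1.562 -0.425
vertex -3.149 -1.157 -0.728
vertex -2.65 -0.918 -0.383
endloop
endfacet
facet normal 0.870 0.453 0.193
outer loop
vertex -2.572 -1.292 0.144
vertex -2.65 -0.918 -0.383
vertex -2.881 -0.72 0.194
endloop
endfacet
facet normal 0.463 -0.472 0.750
outer loop
vertex -3.023 -1.763 0.126
vertex -2.572 -1.292 0.144
vertex -3.111 -1.243 0.508
endloop
endfacet
facet normal -0.420 -0.897 0.139
outer loop
vertex -3.379 -1.68 -0.414
vertex -3.023 -1.763 0.126
vertex -3.61 -1.482 0.163
endloop
endfacet
facet normal -0.559 -0.232 -0.796
outer loop
vertex -3.149 -1.157 -0.728
vertex -3.379 -1.68 -0.414
vertex -3.688 -1.108 -0.364
endloop
endfacet
facet normal 0.240 0.601 -0.763
outer loop
vertex -2.65 -0.918 -0.383
vertex -3.149 -1.157 -0.728
vertex -3.237 -0.637 -0.346
endloop
endfacet
facet normal 0.389 -0.629 -0.673
outer loop
vertex 3.245 2.232 1.297
vertex 2.647 1.636 1.508
vertex 2.484 2.212 0.876
endloop
endfacet
facet normal 0.109 0.964 -0.244
outer loop
vertex 3.245 2.232 1.297
vertex 2.484 2.212 0.876
vertex 1.973 2.724 2.672
endloop
endfacet
facet normal 0.389 -0.629 -0.673
outer loop
vertex 2.484 2.212 0.876
vertex 2.647 1.636 1.508
vertex 1.886 1.617 1.086
endloop
endfacet
facet normal -0.717 0.589 -0.372
outer loop
vertex 2.484 2.212 0.876
vertex 1.886 1.617 1.086
vertex 1.973 2.724 2.672
endloop
endfacet
facet normal 0.389 -0.629 -0.673
outer loop
vertex 1.886 1.617 1.086
vertex 2.647 1.636 1.508
vertex 2.048 1.041 1.718
endloop
endfacet
facet normal -0.983 -0.123 0.140
outer loop
vertex 1.886 1.617 1.086
vertex 2.048 1.041 1.718
vertex 1.973 2.724 2.672
endloop
endfacet
facet normal 0.388 -0.629 -0.674
outer loop
vertex 2.048 1.041 1.718
vertex 2.647 1.636 1.508
vertex 2.809 1.06 2.139
endloop
endfacet
facet normal -0.421 -0.462 0.781
outer loop
vertex 2.048 1.041 1.718
vertex 2.809 1.06 2.139
vertex 1.973 2.724 2.672
endloop
endfacet
facet normal 0.389 -0.628 -0.674
outer loop
vertex 2.809 1.06 2.139
vertex 2.647 1.636 1.508
vertex 3.408 1.656 1.929
endloop
endfacet
facet normal 0.406 -0.087 0.910
outer loop
vertex 2.809 1.06 2.139
vertex 3.408 1.656 1.929
vertex 1.973 2.724 2.672
endloop
endfacet
facet normal 0.389 -0.629 -0.673
outer loop
vertex 3.408 1.656 1.929
vertex 2.647 1.636 1.508
vertex 3.245 2.232 1.297
endloop
endfacet
facet normal 0.671 0.626 0.397
outer loop
vertex 3.408 1.656 1.929
vertex 3.245 2.232 1.297
vertex 1.973 2.724 2.672
endloop
endfacet
facet normal -0.392 0.392 0.832
outer loop
vertex 0.691 -2.816 4.588
vertex 2.273 -2.51 5.189
vertex 0.668 -1.011 3.727
endloop
endfacet
facet normal -0.920 -0.178 -0.349
outer loop
vertex 1.307 -1.65 2.371
vertex 0.691 -2.816 4.588
vertex 0.668 -1.011 3.727
endloop
endfacet
facet normal -0.392 0.392 0.832
outer loop
vertex 0.668 -1.011 3.727
vertex 2.273 -2.51 5.189
vertex 2.25 -0.705 4.328
endloop
endfacet
facet normal -0.011 0.903 -0.430
outer loop
vertex 2.25 -0.705 4.328
vertex 1.307 -1.65 2.371
vertex 0.668 -1.011 3.727
endloop
endfacet
facet normal 0.011 -0.903 0.430
outer loop
vertex 0.691 -2.816 4.588
vertex 2.912 -3.149 3.833
vertex 2.273 -2.51 5.189
endloop
endfacet
facet normal -0.920 -0.178 -0.349
outer loop
vertex 1.33 -3.455 3.232
vertex 0.691 -2.816 4.588
vertex 1.307 -1.65 2.371
endloop
endfacet
facet normal 0.011 -0.903 0.430
outer loop
vertex 1.33 -3.455 3.232
vertex 2.912 -3.149 3.833
vertex 0.691 -2.816 4.588
endloop
endfacet
facet normal 0.920 0.178 0.349
outer loop
vertex 2.273 -2.51 5.189
vertex 2.912 -3.149 3.833
vertex 2.25 -0.705 4.328
endloop
endfacet
facet normal -0.011 0.903 -0.430
outer loop
vertex 2.889 -1.344 2.972
vertex 1.307 -1.65 2.371
vertex 2.25 -0.705 4.328
endloop
endfacet
facet normal 0.920 0.178 0.349
outer loop
vertex 2.25 -0.705 4.328
vertex 2.912 -3.149 3.833
vertex 2.889 -1.344 2.972
endloop
endfacet
facet normal 0.392 -0.392 -0.832
outer loop
vertex 2.889 -1.344 2.972
vertex 1.33 -3.455 3.232
vertex 1.307 -1.65 2.371
endloop
endfacet
facet normal 0.392 -0.392 -0.832
outer loop
vertex 2.912 -3.149 3.833
vertex 1.33 -3.455 3.232
vertex 2.889 -1.344 2.972
endloop
endfacet

endsolid


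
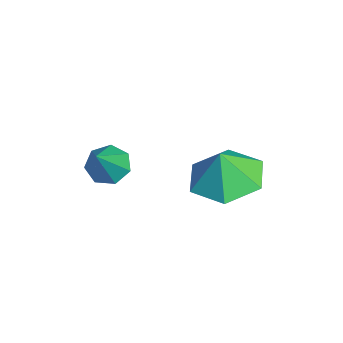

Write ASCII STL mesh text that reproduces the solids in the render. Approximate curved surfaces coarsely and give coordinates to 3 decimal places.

solid 
facet normal -0.550 0.293 -0.782
outer loop
vertex 2.359 -1.088 1.926
vertex 1.809 -1.179 2.279
vertex 2.177 -0.634 2.224
endloop
endfacet
facet normal 0.914 0.403 -0.056
outer loop
vertex 2.359 -1.088 1.926
vertex 2.177 -0.634 2.224
vertex 2.711 -1.661 3.561
endloop
endfacet
facet normal -0.551 0.293 -0.781
outer loop
vertex 2.177 -0.634 2.224
vertex 1.809 -1.179 2.279
vertex 1.718 -0.591 2.564
endloop
endfacet
facet normal 0.407 0.796 0.449
outer loop
vertex 2.177 -0.634 2.224
vertex 1.718 -0.591 2.564
vertex 2.711 -1.661 3.561
endloop
endfacet
facet normal -0.549 0.294 -0.782
outer loop
vertex 1.718 -0.591 2.564
vertex 1.809 -1.179 2.279
vertex 1.327 -0.991 2.688
endloop
endfacet
facet normal -0.266 0.513 0.816
outer loop
vertex 1.718 -0.591 2.564
vertex 1.327 -0.991 2.688
vertex 2.711 -1.661 3.561
endloop
endfacet
facet normal -0.550 0.293 -0.782
outer loop
vertex 1.327 -0.991 2.688
vertex 1.809 -1.179 2.279
vertex 1.299 -1.532 2.505
endloop
endfacet
facet normal -0.596 -0.229 0.769
outer loop
vertex 1.327 -0.991 2.688
vertex 1.299 -1.532 2.505
vertex 2.711 -1.661 3.561
endloop
endfacet
facet normal -0.550 0.294 -0.782
outer loop
vertex 1.299 -1.532 2.505
vertex 1.809 -1.179 2.279
vertex 1.655 -1.808 2.151
endloop
endfacet
facet normal -0.337 -0.876 0.344
outer loop
vertex 1.299 -1.532 2.505
vertex 1.655 -1.808 2.151
vertex 2.711 -1.661 3.561
endloop
endfacet
facet normal -0.550 0.294 -0.782
outer loop
vertex 1.655 -1.808 2.151
vertex 1.809 -1.179 2.279
vertex 2.127 -1.611 1.893
endloop
endfacet
facet normal 0.316 -0.939 -0.139
outer loop
vertex 1.655 -1.808 2.151
vertex 2.127 -1.611 1.893
vertex 2.711 -1.661 3.561
endloop
endfacet
facet normal -0.550 0.293 -0.782
outer loop
vertex 2.127 -1.611 1.893
vertex 1.809 -1.179 2.279
vertex 2.359 -1.088 1.926
endloop
endfacet
facet normal 0.874 -0.368 -0.317
outer loop
vertex 2.127 -1.611 1.893
vertex 2.359 -1.088 1.926
vertex 2.711 -1.661 3.561
endloop
endfacet
facet normal -0.078 0.193 -0.978
outer loop
vertex 4.92 1.282 2.942
vertex 3.886 1.597 3.087
vertex 4.694 2.325 3.166
endloop
endfacet
facet normal 0.794 0.042 0.607
outer loop
vertex 4.92 1.282 2.942
vertex 4.694 2.325 3.166
vertex 3.974 1.383 4.173
endloop
endfacet
facet normal -0.079 0.194 -0.978
outer loop
vertex 4.694 2.325 3.166
vertex 3.886 1.597 3.087
vertex 3.661 2.64 3.312
endloop
endfacet
facet normal 0.286 0.589 0.756
outer loop
vertex 4.694 2.325 3.166
vertex 3.661 2.64 3.312
vertex 3.974 1.383 4.173
endloop
endfacet
facet normal -0.079 0.194 -0.978
outer loop
vertex 3.661 2.64 3.312
vertex 3.886 1.597 3.087
vertex 2.853 1.913 3.233
endloop
endfacet
facet normal -0.457 0.423 0.783
outer loop
vertex 3.661 2.64 3.312
vertex 2.853 1.913 3.233
vertex 3.974 1.383 4.173
endloop
endfacet
facet normal -0.079 0.194 -0.978
outer loop
vertex 2.853 1.913 3.233
vertex 3.886 1.597 3.087
vertex 3.078 0.87 3.008
endloop
endfacet
facet normal -0.692 -0.292 0.661
outer loop
vertex 2.853 1.913 3.233
vertex 3.078 0.87 3.008
vertex 3.974 1.383 4.173
endloop
endfacet
facet normal -0.078 0.193 -0.978
outer loop
vertex 3.078 0.87 3.008
vertex 3.886 1.597 3.087
vertex 4.112 0.555 2.863
endloop
endfacet
facet normal -0.184 -0.840 0.511
outer loop
vertex 3.078 0.87 3.008
vertex 4.112 0.555 2.863
vertex 3.974 1.383 4.173
endloop
endfacet
facet normal -0.078 0.193 -0.978
outer loop
vertex 4.112 0.555 2.863
vertex 3.886 1.597 3.087
vertex 4.92 1.282 2.942
endloop
endfacet
facet normal 0.558 -0.673 0.484
outer loop
vertex 4.112 0.555 2.863
vertex 4.92 1.282 2.942
vertex 3.974 1.383 4.173
endloop
endfacet

endsolid


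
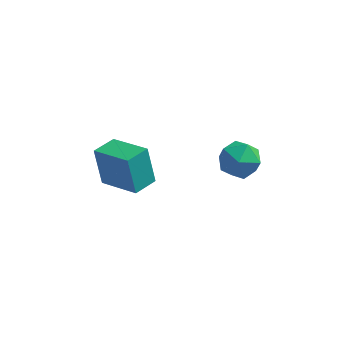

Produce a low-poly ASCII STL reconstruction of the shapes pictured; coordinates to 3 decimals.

solid 
facet normal -0.570 0.790 -0.224
outer loop
vertex 1.288 1.824 0.454
vertex 0.496 1.355 0.814
vertex 1.047 1.921 1.408
endloop
endfacet
facet normal 0.097 0.992 -0.076
outer loop
vertex 1.288 1.824 0.454
vertex 1.047 1.921 1.408
vertex 1.994 1.808 1.147
endloop
endfacet
facet normal 0.535 0.658 -0.530
outer loop
vertex 1.288 1.824 0.454
vertex 1.994 1.808 1.147
vertex 2.028 1.171 0.391
endloop
endfacet
facet normal 0.137 0.248 -0.959
outer loop
vertex 1.288 1.824 0.454
vertex 2.028 1.171 0.391
vertex 1.102 0.891 0.186
endloop
endfacet
facet normal -0.546 0.330 -0.770
outer loop
vertex 1.288 1.824 0.454
vertex 1.102 0.891 0.186
vertex 0.496 1.355 0.814
endloop
endfacet
facet normal 0.253 0.771 0.584
outer loop
vertex 1.994 1.808 1.147
vertex 1.047 1.921 1.408
vertex 1.638 1.329 1.934
endloop
endfacet
facet normal -0.827 0.444 0.344
outer loop
vertex 1.047 1.921 1.408
vertex 0.496 1.355 0.814
vertex 0.712 1.049 1.729
endloop
endfacet
facet normal -0.788 -0.300 -0.539
outer loop
vertex 0.496 1.355 0.814
vertex 1.102 0.891 0.186
vertex 0.746 0.412 0.973
endloop
endfacet
facet normal 0.318 -0.433 -0.844
outer loop
vertex 1.102 0.891 0.186
vertex 2.028 1.171 0.391
vertex 1.693 0.299 0.712
endloop
endfacet
facet normal 0.962 0.230 -0.150
outer loop
vertex 2.028 1.171 0.391
vertex 1.994 1.808 1.147
vertex 2.244 0.865 1.306
endloop
endfacet
facet normal -0.137 -0.248 0.959
outer loop
vertex 1.452 0.396 1.666
vertex 1.638 1.329 1.934
vertex 0.712 1.049 1.729
endloop
endfacet
facet normal -0.535 -0.658 0.530
outer loop
vertex 1.452 0.396 1.666
vertex 0.712 1.049 1.729
vertex 0.746 0.412 0.973
endloop
endfacet
facet normal -0.097 -0.992 0.076
outer loop
vertex 1.452 0.396 1.666
vertex 0.746 0.412 0.973
vertex 1.693 0.299 0.712
endloop
endfacet
facet normal 0.570 -0.790 0.224
outer loop
vertex 1.452 0.396 1.666
vertex 1.693 0.299 0.712
vertex 2.244 0.865 1.306
endloop
endfacet
facet normal 0.546 -0.330 0.770
outer loop
vertex 1.452 0.396 1.666
vertex 2.244 0.865 1.306
vertex 1.638 1.329 1.934
endloop
endfacet
facet normal -0.318 0.433 0.844
outer loop
vertex 0.712 1.049 1.729
vertex 1.638 1.329 1.934
vertex 1.047 1.921 1.408
endloop
endfacet
facet normal -0.962 -0.230 0.150
outer loop
vertex 0.746 0.412 0.973
vertex 0.712 1.049 1.729
vertex 0.496 1.355 0.814
endloop
endfacet
facet normal -0.253 -0.771 -0.584
outer loop
vertex 1.693 0.299 0.712
vertex 0.746 0.412 0.973
vertex 1.102 0.891 0.186
endloop
endfacet
facet normal 0.827 -0.444 -0.344
outer loop
vertex 2.244 0.865 1.306
vertex 1.693 0.299 0.712
vertex 2.028 1.171 0.391
endloop
endfacet
facet normal 0.788 0.300 0.539
outer loop
vertex 1.638 1.329 1.934
vertex 2.244 0.865 1.306
vertex 1.994 1.808 1.147
endloop
endfacet
facet normal -0.498 -0.862 0.095
outer loop
vertex -2.818 -0.38 1.638
vertex -4.415 0.476 1.032
vertex -2.413 -0.798 -0.023
endloop
endfacet
facet normal 0.836 -0.448 0.317
outer loop
vertex -1.845 0.184 -0.132
vertex -2.818 -0.38 1.638
vertex -2.413 -0.798 -0.023
endloop
endfacet
facet normal -0.498 -0.862 0.096
outer loop
vertex -2.413 -0.798 -0.023
vertex -4.415 0.476 1.032
vertex -4.01 0.057 -0.628
endloop
endfacet
facet normal 0.230 -0.238 -0.944
outer loop
vertex -4.01 0.057 -0.628
vertex -1.845 0.184 -0.132
vertex -2.413 -0.798 -0.023
endloop
endfacet
facet normal -0.230 0.238 0.944
outer loop
vertex -2.818 -0.38 1.638
vertex -3.847 1.458 0.923
vertex -4.415 0.476 1.032
endloop
endfacet
facet normal 0.836 -0.448 0.317
outer loop
vertex -2.25 0.603 1.528
vertex -2.818 -0.38 1.638
vertex -1.845 0.184 -0.132
endloop
endfacet
facet normal -0.230 0.238 0.944
outer loop
vertex -2.25 0.603 1.528
vertex -3.847 1.458 0.923
vertex -2.818 -0.38 1.638
endloop
endfacet
facet normal -0.836 0.448 -0.317
outer loop
vertex -4.415 0.476 1.032
vertex -3.847 1.458 0.923
vertex -4.01 0.057 -0.628
endloop
endfacet
facet normal 0.230 -0.239 -0.943
outer loop
vertex -3.442 1.04 -0.738
vertex -1.845 0.184 -0.132
vertex -4.01 0.057 -0.628
endloop
endfacet
facet normal -0.836 0.448 -0.317
outer loop
vertex -4.01 0.057 -0.628
vertex -3.847 1.458 0.923
vertex -3.442 1.04 -0.738
endloop
endfacet
facet normal 0.498 0.862 -0.096
outer loop
vertex -3.442 1.04 -0.738
vertex -2.25 0.603 1.528
vertex -1.845 0.184 -0.132
endloop
endfacet
facet normal 0.498 0.862 -0.096
outer loop
vertex -3.847 1.458 0.923
vertex -2.25 0.603 1.528
vertex -3.442 1.04 -0.738
endloop
endfacet

endsolid


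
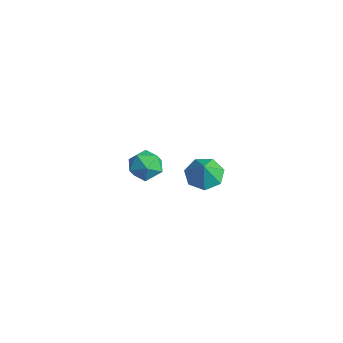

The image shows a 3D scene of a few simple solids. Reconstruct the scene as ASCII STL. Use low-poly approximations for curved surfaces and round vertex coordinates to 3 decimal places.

solid 
facet normal -0.984 0.172 0.053
outer loop
vertex 2.293 -2.609 1.786
vertex 2.201 -3.279 2.251
vertex 2.347 -2.552 2.602
endloop
endfacet
facet normal -0.622 0.783 -0.014
outer loop
vertex 2.293 -2.609 1.786
vertex 2.347 -2.552 2.602
vertex 2.874 -2.142 2.126
endloop
endfacet
facet normal -0.241 0.749 -0.617
outer loop
vertex 2.293 -2.609 1.786
vertex 2.874 -2.142 2.126
vertex 3.054 -2.615 1.481
endloop
endfacet
facet normal -0.369 0.117 -0.922
outer loop
vertex 2.293 -2.609 1.786
vertex 3.054 -2.615 1.481
vertex 2.638 -3.318 1.558
endloop
endfacet
facet normal -0.827 -0.239 -0.508
outer loop
vertex 2.293 -2.609 1.786
vertex 2.638 -3.318 1.558
vertex 2.201 -3.279 2.251
endloop
endfacet
facet normal -0.165 0.830 0.532
outer loop
vertex 2.874 -2.142 2.126
vertex 2.347 -2.552 2.602
vertex 3.142 -2.522 2.802
endloop
endfacet
facet normal -0.751 -0.159 0.641
outer loop
vertex 2.347 -2.552 2.602
vertex 2.201 -3.279 2.251
vertex 2.726 -3.225 2.879
endloop
endfacet
facet normal -0.497 -0.826 -0.267
outer loop
vertex 2.201 -3.279 2.251
vertex 2.638 -3.318 1.558
vertex 2.906 -3.698 2.234
endloop
endfacet
facet normal 0.245 -0.248 -0.937
outer loop
vertex 2.638 -3.318 1.558
vertex 3.054 -2.615 1.481
vertex 3.433 -3.288 1.758
endloop
endfacet
facet normal 0.450 0.775 -0.443
outer loop
vertex 3.054 -2.615 1.481
vertex 2.874 -2.142 2.126
vertex 3.579 -2.561 2.109
endloop
endfacet
facet normal 0.369 -0.117 0.922
outer loop
vertex 3.487 -3.231 2.574
vertex 3.142 -2.522 2.802
vertex 2.726 -3.225 2.879
endloop
endfacet
facet normal 0.241 -0.749 0.617
outer loop
vertex 3.487 -3.231 2.574
vertex 2.726 -3.225 2.879
vertex 2.906 -3.698 2.234
endloop
endfacet
facet normal 0.622 -0.783 0.014
outer loop
vertex 3.487 -3.231 2.574
vertex 2.906 -3.698 2.234
vertex 3.433 -3.288 1.758
endloop
endfacet
facet normal 0.984 -0.172 -0.053
outer loop
vertex 3.487 -3.231 2.574
vertex 3.433 -3.288 1.758
vertex 3.579 -2.561 2.109
endloop
endfacet
facet normal 0.827 0.239 0.508
outer loop
vertex 3.487 -3.231 2.574
vertex 3.579 -2.561 2.109
vertex 3.142 -2.522 2.802
endloop
endfacet
facet normal -0.245 0.248 0.937
outer loop
vertex 2.726 -3.225 2.879
vertex 3.142 -2.522 2.802
vertex 2.347 -2.552 2.602
endloop
endfacet
facet normal -0.450 -0.775 0.443
outer loop
vertex 2.906 -3.698 2.234
vertex 2.726 -3.225 2.879
vertex 2.201 -3.279 2.251
endloop
endfacet
facet normal 0.165 -0.830 -0.532
outer loop
vertex 3.433 -3.288 1.758
vertex 2.906 -3.698 2.234
vertex 2.638 -3.318 1.558
endloop
endfacet
facet normal 0.751 0.159 -0.641
outer loop
vertex 3.579 -2.561 2.109
vertex 3.433 -3.288 1.758
vertex 3.054 -2.615 1.481
endloop
endfacet
facet normal 0.497 0.826 0.267
outer loop
vertex 3.142 -2.522 2.802
vertex 3.579 -2.561 2.109
vertex 2.874 -2.142 2.126
endloop
endfacet
facet normal -0.376 0.291 -0.880
outer loop
vertex 0.126 2.827 -4.064
vertex -0.701 2.51 -3.815
vertex -0.347 3.35 -3.689
endloop
endfacet
facet normal 0.799 0.402 0.447
outer loop
vertex 0.126 2.827 -4.064
vertex -0.347 3.35 -3.689
vertex -0.259 2.17 -2.785
endloop
endfacet
facet normal -0.377 0.291 -0.879
outer loop
vertex -0.347 3.35 -3.689
vertex -0.701 2.51 -3.815
vertex -1.086 3.239 -3.409
endloop
endfacet
facet normal 0.201 0.605 0.770
outer loop
vertex -0.347 3.35 -3.689
vertex -1.086 3.239 -3.409
vertex -0.259 2.17 -2.785
endloop
endfacet
facet normal -0.377 0.290 -0.879
outer loop
vertex -1.086 3.239 -3.409
vertex -0.701 2.51 -3.815
vertex -1.535 2.58 -3.434
endloop
endfacet
facet normal -0.383 0.227 0.896
outer loop
vertex -1.086 3.239 -3.409
vertex -1.535 2.58 -3.434
vertex -0.259 2.17 -2.785
endloop
endfacet
facet normal -0.378 0.289 -0.880
outer loop
vertex -1.535 2.58 -3.434
vertex -0.701 2.51 -3.815
vertex -1.356 1.867 -3.745
endloop
endfacet
facet normal -0.515 -0.448 0.730
outer loop
vertex -1.535 2.58 -3.434
vertex -1.356 1.867 -3.745
vertex -0.259 2.17 -2.785
endloop
endfacet
facet normal -0.378 0.289 -0.880
outer loop
vertex -1.356 1.867 -3.745
vertex -0.701 2.51 -3.815
vertex -0.683 1.638 -4.109
endloop
endfacet
facet normal -0.096 -0.913 0.397
outer loop
vertex -1.356 1.867 -3.745
vertex -0.683 1.638 -4.109
vertex -0.259 2.17 -2.785
endloop
endfacet
facet normal -0.377 0.289 -0.880
outer loop
vertex -0.683 1.638 -4.109
vertex -0.701 2.51 -3.815
vertex -0.024 2.066 -4.251
endloop
endfacet
facet normal 0.561 -0.815 0.148
outer loop
vertex -0.683 1.638 -4.109
vertex -0.024 2.066 -4.251
vertex -0.259 2.17 -2.785
endloop
endfacet
facet normal -0.376 0.290 -0.880
outer loop
vertex -0.024 2.066 -4.251
vertex -0.701 2.51 -3.815
vertex 0.126 2.827 -4.064
endloop
endfacet
facet normal 0.958 -0.231 0.170
outer loop
vertex -0.024 2.066 -4.251
vertex 0.126 2.827 -4.064
vertex -0.259 2.17 -2.785
endloop
endfacet

endsolid
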